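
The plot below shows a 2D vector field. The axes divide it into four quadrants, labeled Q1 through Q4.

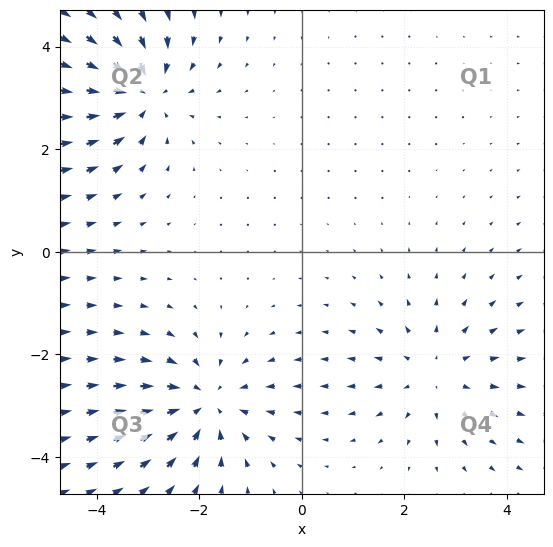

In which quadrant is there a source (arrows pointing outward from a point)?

Q4

The source sits at approximately (2.6, -2.4), which lies in quadrant Q4. The divergence there is about +2, positive as expected for a source.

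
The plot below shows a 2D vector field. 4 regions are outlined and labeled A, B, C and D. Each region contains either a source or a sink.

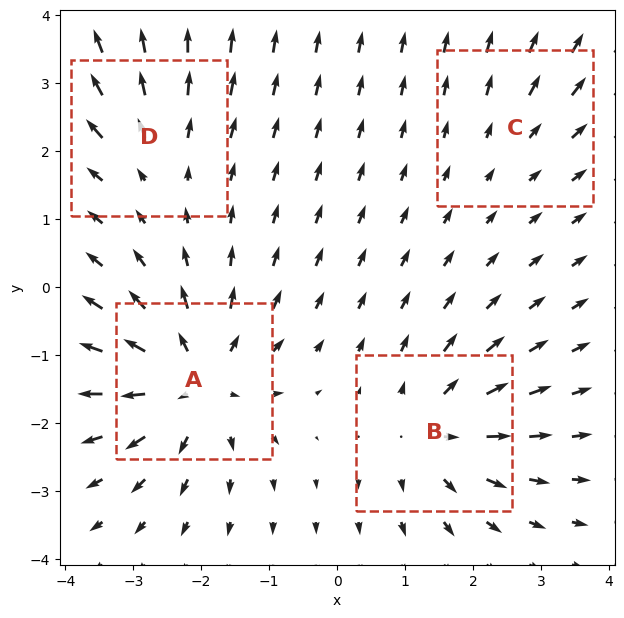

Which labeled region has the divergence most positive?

A

Divergence at each region's feature centre — A: about +7, B: about +5, C: about +2, D: about +3. Region A is most positive.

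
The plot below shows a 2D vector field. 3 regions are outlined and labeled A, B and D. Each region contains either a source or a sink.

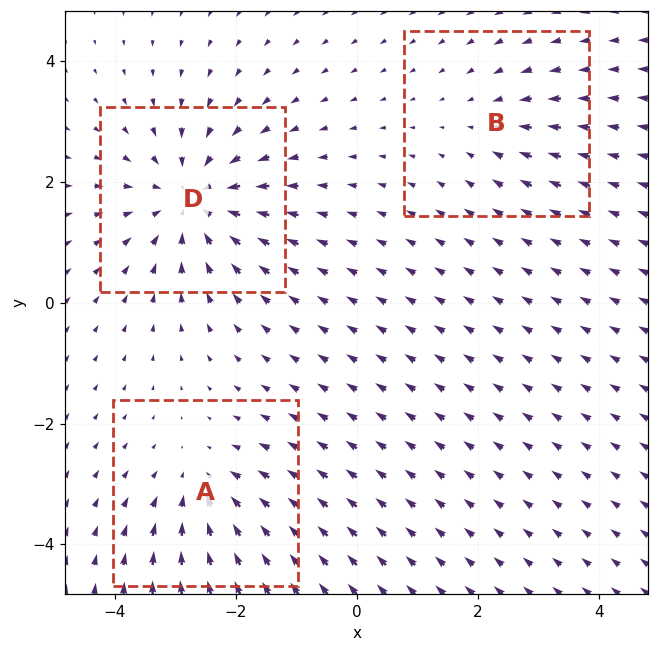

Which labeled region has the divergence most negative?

D

Divergence at each region's feature centre — A: about -3, B: about -2, D: about -4. Region D is most negative.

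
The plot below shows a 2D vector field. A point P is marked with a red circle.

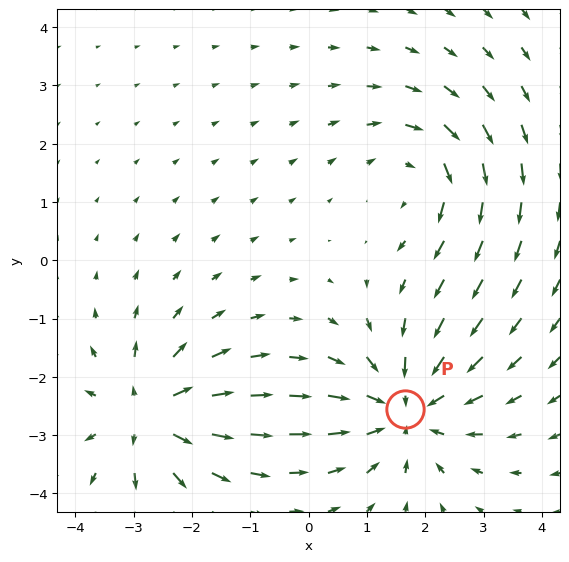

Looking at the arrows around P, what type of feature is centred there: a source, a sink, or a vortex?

sink

At P (1.7, -2.6) the arrows converge inward. Divergence about -4, curl ≈0 — negative divergence with near-zero curl is a sink.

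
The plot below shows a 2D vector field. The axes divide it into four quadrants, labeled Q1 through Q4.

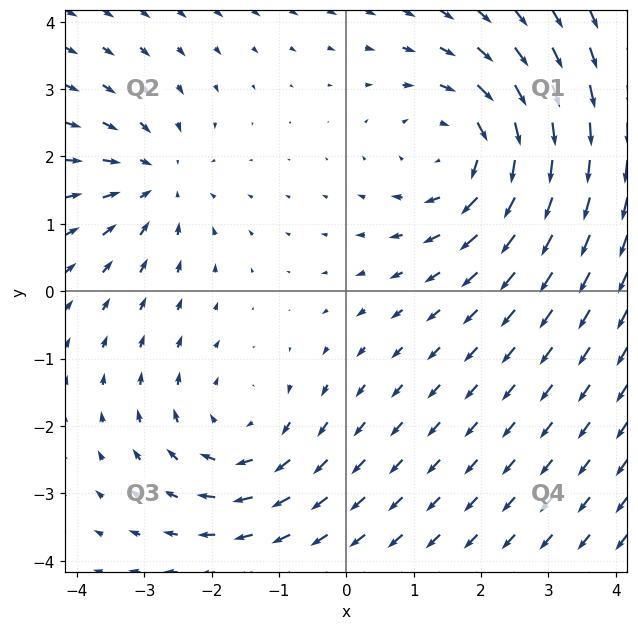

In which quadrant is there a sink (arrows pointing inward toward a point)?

Q2

The sink sits at approximately (-2.8, 1.6), which lies in quadrant Q2. The divergence there is about -3, negative as expected for a sink.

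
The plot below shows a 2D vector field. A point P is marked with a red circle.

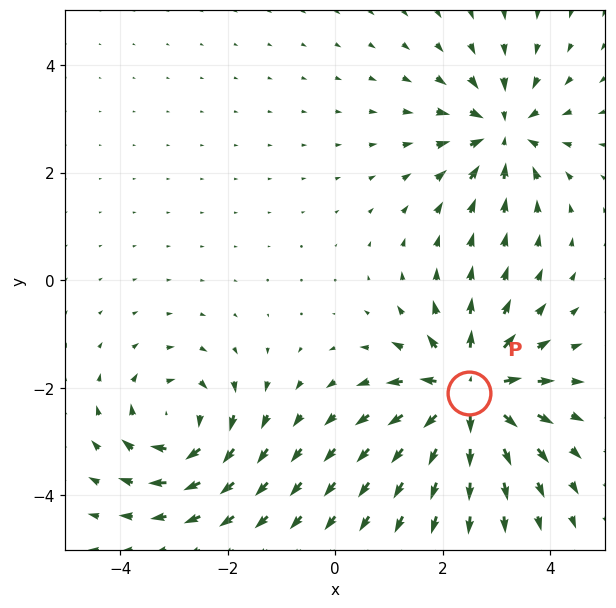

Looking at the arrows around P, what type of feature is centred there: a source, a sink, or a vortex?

At P (2.5, -2.1) the arrows spread outward. Divergence about +5, curl ≈0 — positive divergence with near-zero curl is a source.

source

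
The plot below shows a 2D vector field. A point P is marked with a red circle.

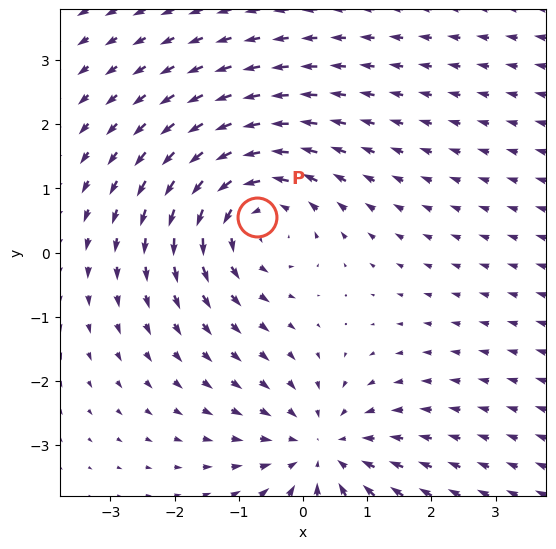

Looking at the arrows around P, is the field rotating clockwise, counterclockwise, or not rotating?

counterclockwise

Near P at (-0.7, 0.5) the arrows circulate counterclockwise. The curl (z-component) there is about +4; positive curl means counterclockwise rotation.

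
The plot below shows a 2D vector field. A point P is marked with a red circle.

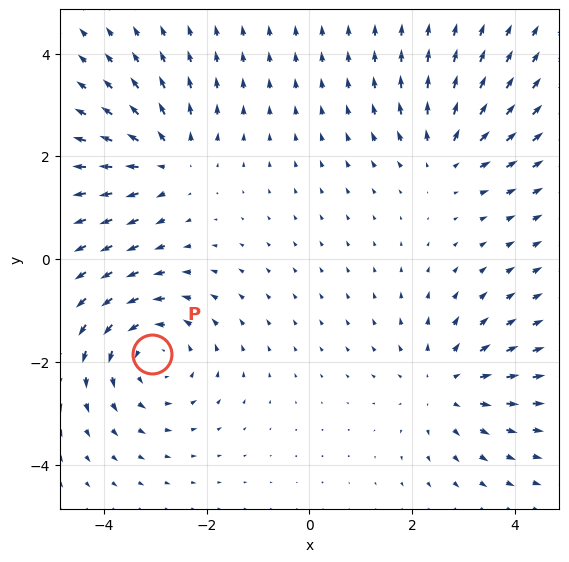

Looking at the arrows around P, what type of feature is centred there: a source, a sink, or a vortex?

vortex

At P (-3.1, -1.9) the arrows circulate counterclockwise. Divergence ≈0, curl about +4 — near-zero divergence with nonzero curl is a vortex.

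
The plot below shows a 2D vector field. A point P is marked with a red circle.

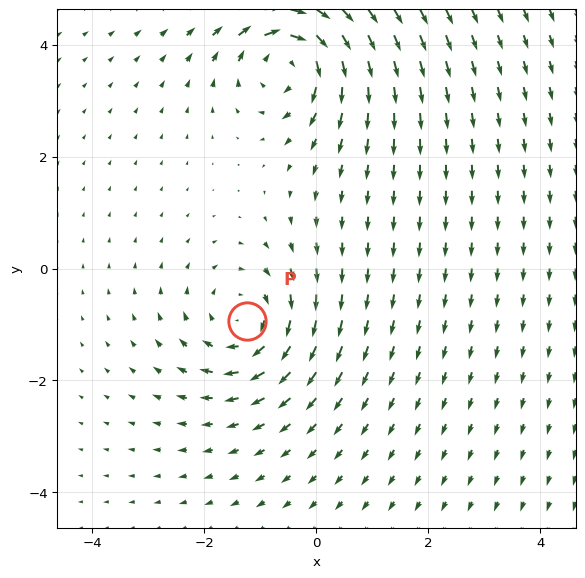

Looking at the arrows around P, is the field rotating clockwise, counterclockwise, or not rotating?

Near P at (-1.2, -0.9) the arrows circulate clockwise. The curl (z-component) there is about -4; negative curl means clockwise rotation.

clockwise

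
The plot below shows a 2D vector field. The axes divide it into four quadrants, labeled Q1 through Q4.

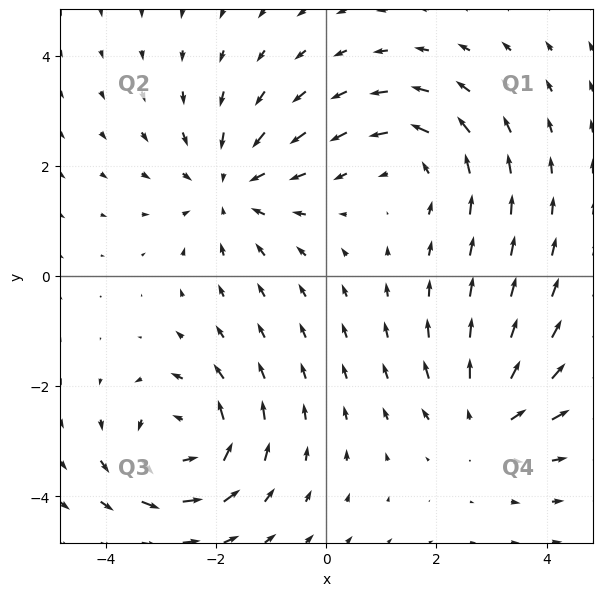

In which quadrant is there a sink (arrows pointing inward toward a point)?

Q2

The sink sits at approximately (-1.7, 1.6), which lies in quadrant Q2. The divergence there is about -4, negative as expected for a sink.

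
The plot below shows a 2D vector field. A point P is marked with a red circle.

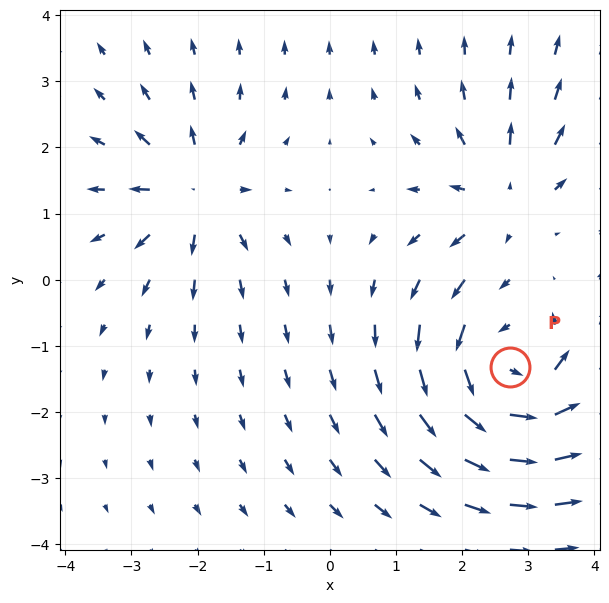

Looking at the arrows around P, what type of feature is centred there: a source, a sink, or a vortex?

At P (2.7, -1.3) the arrows circulate counterclockwise. Divergence ≈0, curl about +6 — near-zero divergence with nonzero curl is a vortex.

vortex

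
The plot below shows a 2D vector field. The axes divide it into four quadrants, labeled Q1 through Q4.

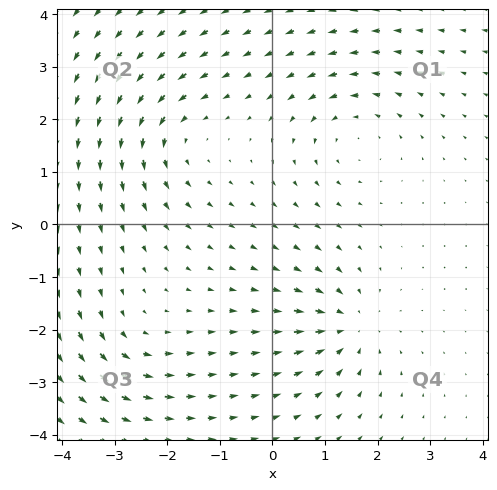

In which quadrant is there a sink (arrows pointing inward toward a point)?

The sink sits at approximately (1.4, -1.9), which lies in quadrant Q4. The divergence there is about -5, negative as expected for a sink.

Q4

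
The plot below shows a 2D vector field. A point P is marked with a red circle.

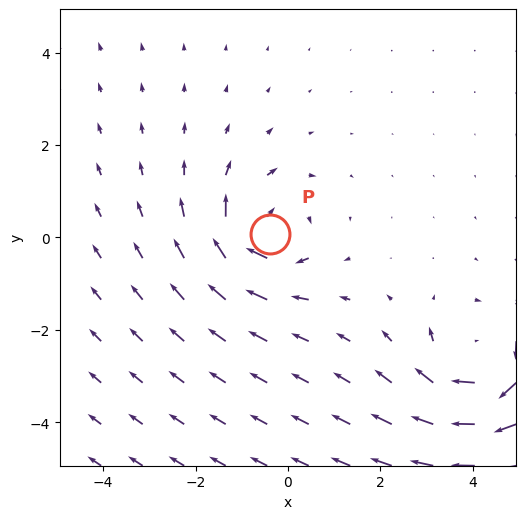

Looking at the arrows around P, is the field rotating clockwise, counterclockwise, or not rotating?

clockwise

Near P at (-0.4, 0.1) the arrows circulate clockwise. The curl (z-component) there is about -5; negative curl means clockwise rotation.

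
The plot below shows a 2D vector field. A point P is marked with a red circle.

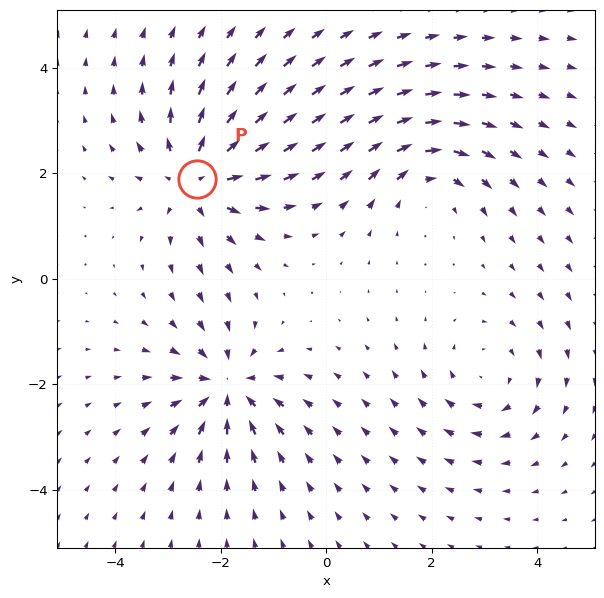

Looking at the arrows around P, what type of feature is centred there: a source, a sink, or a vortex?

source

At P (-2.5, 1.9) the arrows spread outward. Divergence about +6, curl ≈0 — positive divergence with near-zero curl is a source.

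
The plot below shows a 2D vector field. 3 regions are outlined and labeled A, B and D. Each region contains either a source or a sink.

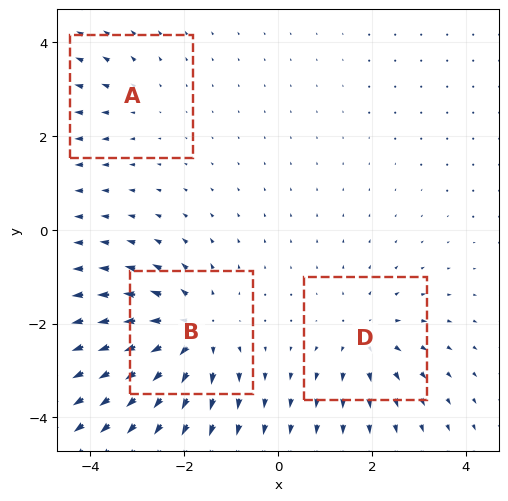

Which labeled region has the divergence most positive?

B

Divergence at each region's feature centre — A: about +2, B: about +5, D: about +3. Region B is most positive.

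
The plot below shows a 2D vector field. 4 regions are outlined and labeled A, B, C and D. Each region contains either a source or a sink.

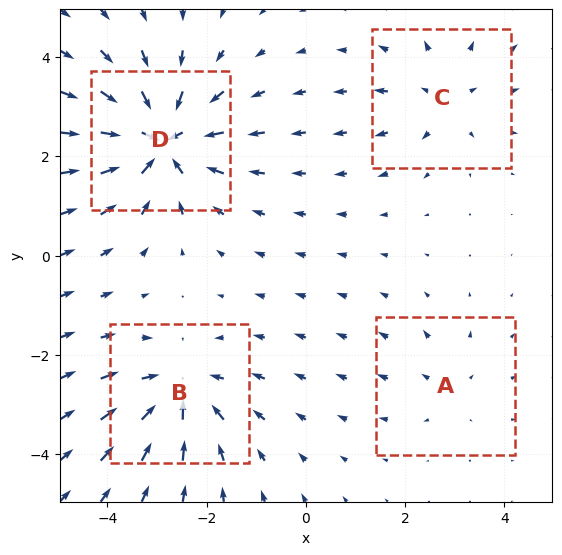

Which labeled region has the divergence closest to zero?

A

Divergence at each region's feature centre — A: about +2, B: about -5, C: about +3, D: about -7. Region A is closest to zero.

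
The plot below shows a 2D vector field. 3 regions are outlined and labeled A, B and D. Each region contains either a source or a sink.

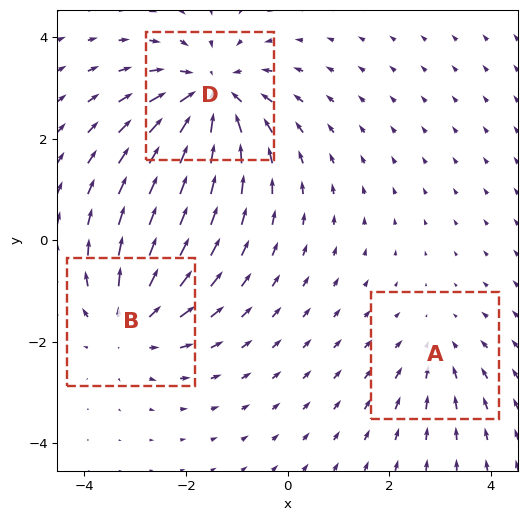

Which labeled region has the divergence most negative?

Divergence at each region's feature centre — A: about -2, B: about +3, D: about -4. Region D is most negative.

D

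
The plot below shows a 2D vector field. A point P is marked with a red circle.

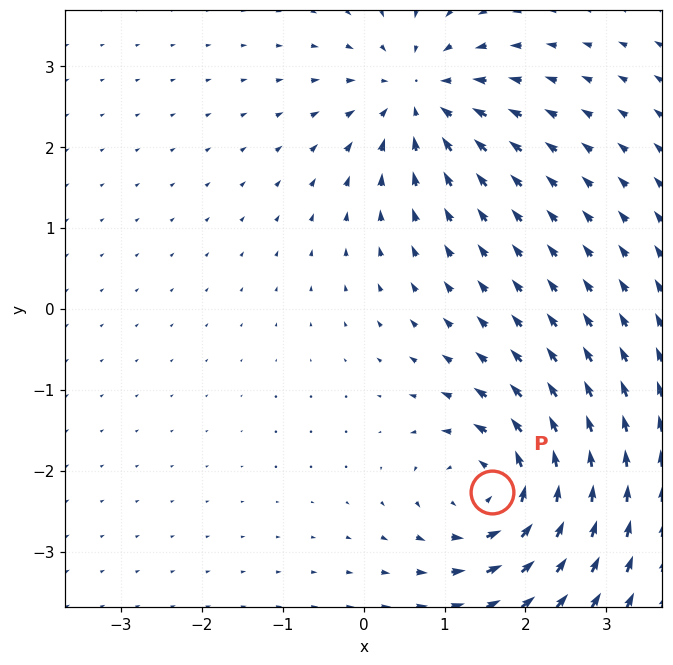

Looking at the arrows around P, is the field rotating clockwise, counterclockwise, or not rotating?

counterclockwise

Near P at (1.6, -2.3) the arrows circulate counterclockwise. The curl (z-component) there is about +6; positive curl means counterclockwise rotation.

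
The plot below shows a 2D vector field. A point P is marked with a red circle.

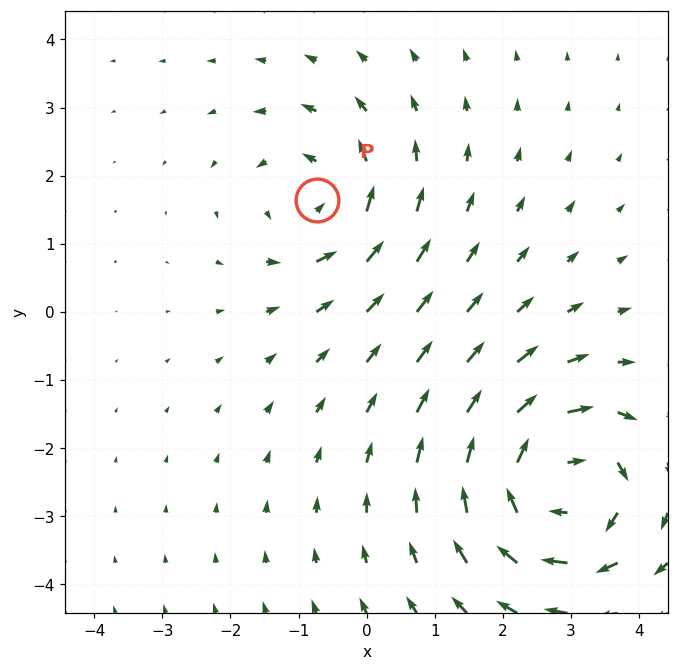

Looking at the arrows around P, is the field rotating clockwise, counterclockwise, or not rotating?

Near P at (-0.7, 1.6) the arrows circulate counterclockwise. The curl (z-component) there is about +3; positive curl means counterclockwise rotation.

counterclockwise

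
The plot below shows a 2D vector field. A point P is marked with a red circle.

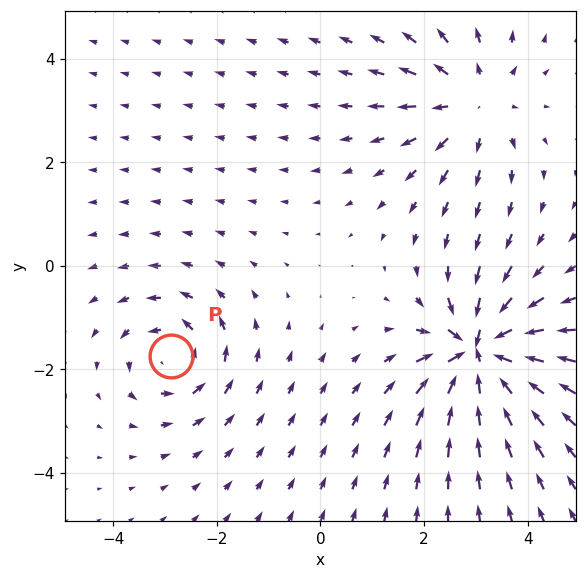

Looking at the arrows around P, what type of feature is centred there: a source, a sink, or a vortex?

At P (-2.9, -1.7) the arrows circulate counterclockwise. Divergence ≈0, curl about +4 — near-zero divergence with nonzero curl is a vortex.

vortex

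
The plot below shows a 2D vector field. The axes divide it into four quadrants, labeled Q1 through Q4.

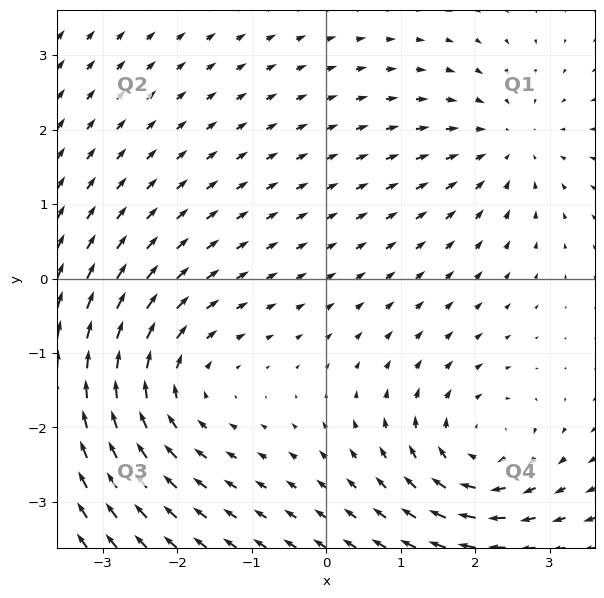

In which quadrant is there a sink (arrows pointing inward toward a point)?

The sink sits at approximately (2.4, 1.8), which lies in quadrant Q1. The divergence there is about -3, negative as expected for a sink.

Q1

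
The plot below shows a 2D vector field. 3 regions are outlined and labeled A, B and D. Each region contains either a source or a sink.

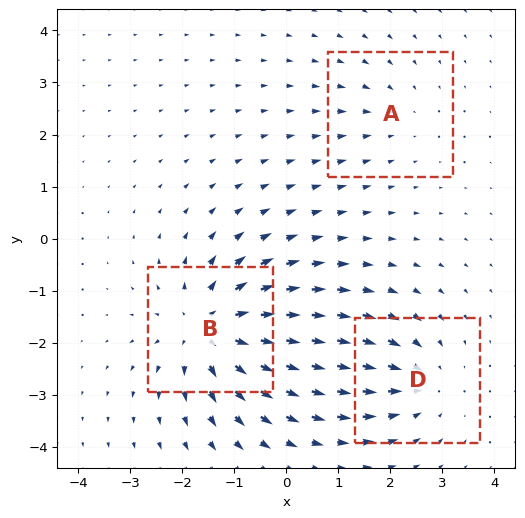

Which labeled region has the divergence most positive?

Divergence at each region's feature centre — A: about -2, B: about +5, D: about -3. Region B is most positive.

B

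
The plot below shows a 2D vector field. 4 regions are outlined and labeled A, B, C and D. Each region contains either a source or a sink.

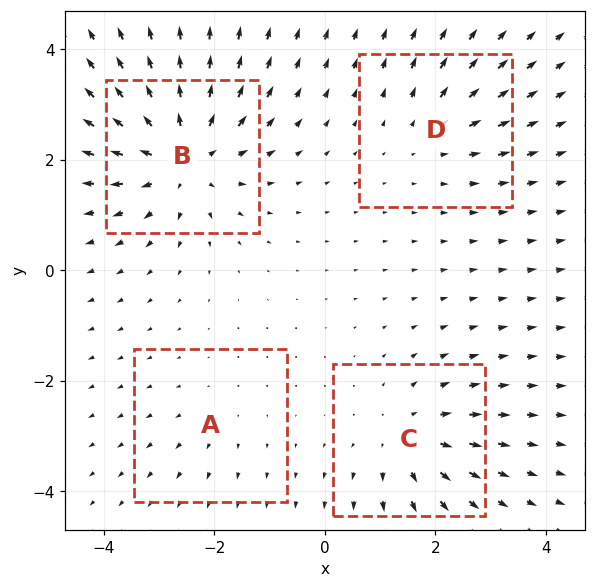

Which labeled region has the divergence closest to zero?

Divergence at each region's feature centre — A: about +2, B: about +7, C: about +4, D: about +3. Region A is closest to zero.

A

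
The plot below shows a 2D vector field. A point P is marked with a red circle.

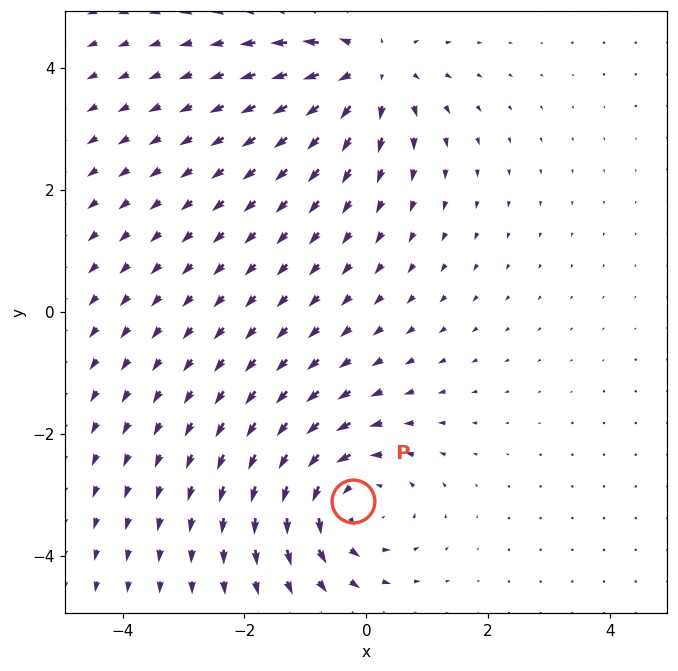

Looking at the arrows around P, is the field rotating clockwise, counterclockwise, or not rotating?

Near P at (-0.2, -3.1) the arrows circulate counterclockwise. The curl (z-component) there is about +4; positive curl means counterclockwise rotation.

counterclockwise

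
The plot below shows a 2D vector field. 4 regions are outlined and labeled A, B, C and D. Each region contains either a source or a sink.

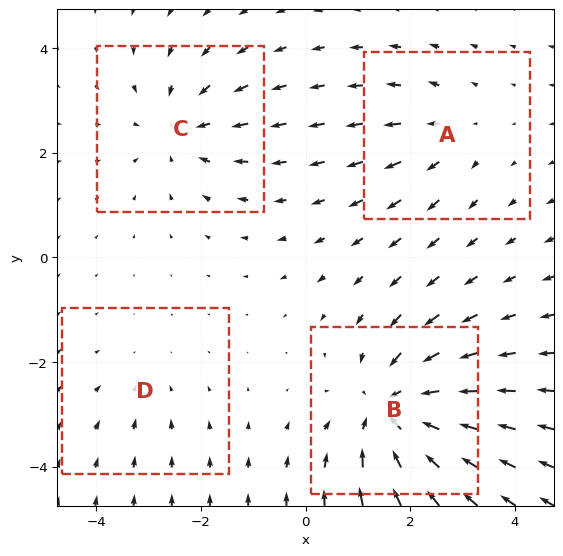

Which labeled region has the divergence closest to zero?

Divergence at each region's feature centre — A: about +3, B: about -6, C: about -4, D: about -2. Region D is closest to zero.

D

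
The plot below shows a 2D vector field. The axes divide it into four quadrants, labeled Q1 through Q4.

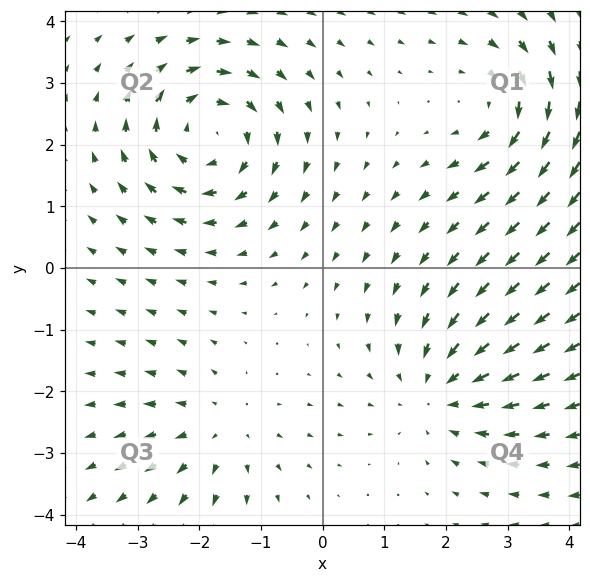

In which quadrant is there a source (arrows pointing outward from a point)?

The source sits at approximately (-1.7, -2.6), which lies in quadrant Q3. The divergence there is about +2, positive as expected for a source.

Q3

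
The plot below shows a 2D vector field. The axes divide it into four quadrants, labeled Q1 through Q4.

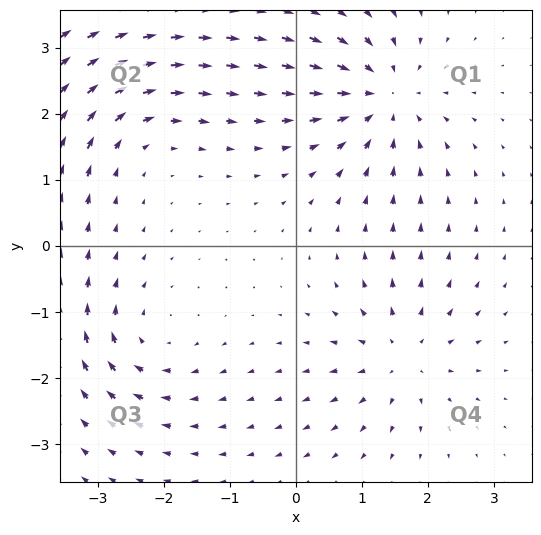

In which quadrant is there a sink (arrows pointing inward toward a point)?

Q1

The sink sits at approximately (1.3, 2.3), which lies in quadrant Q1. The divergence there is about -6, negative as expected for a sink.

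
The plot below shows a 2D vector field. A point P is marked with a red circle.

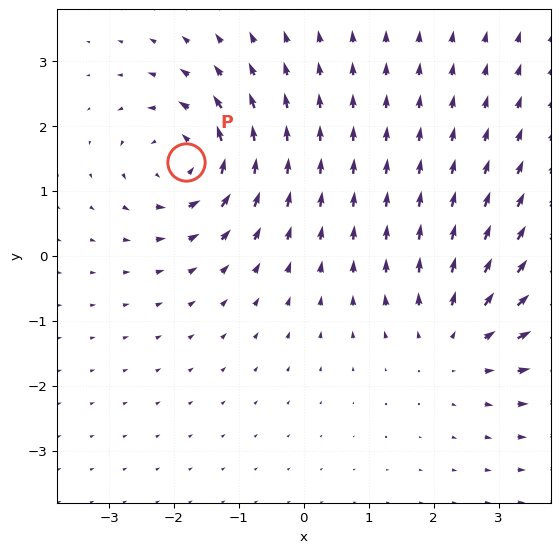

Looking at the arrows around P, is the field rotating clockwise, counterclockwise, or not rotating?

Near P at (-1.8, 1.5) the arrows circulate counterclockwise. The curl (z-component) there is about +5; positive curl means counterclockwise rotation.

counterclockwise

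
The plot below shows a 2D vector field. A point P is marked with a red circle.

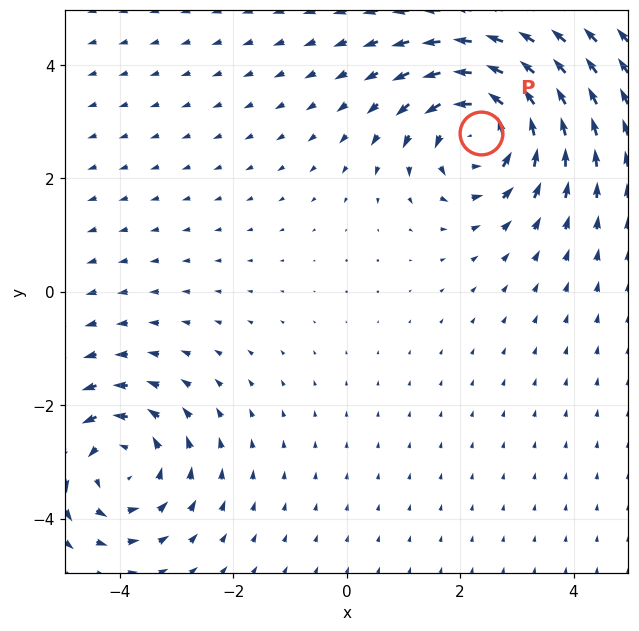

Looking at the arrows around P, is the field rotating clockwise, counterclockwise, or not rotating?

counterclockwise

Near P at (2.4, 2.8) the arrows circulate counterclockwise. The curl (z-component) there is about +4; positive curl means counterclockwise rotation.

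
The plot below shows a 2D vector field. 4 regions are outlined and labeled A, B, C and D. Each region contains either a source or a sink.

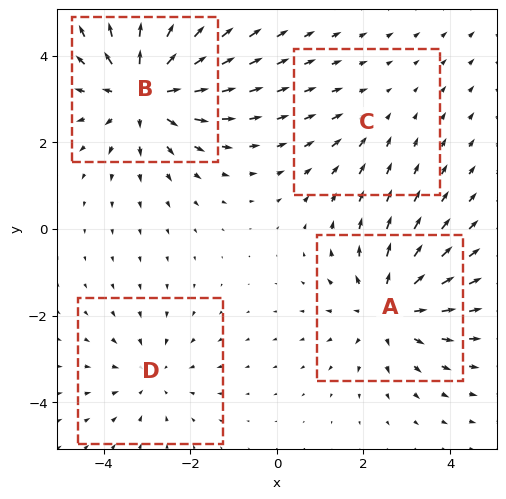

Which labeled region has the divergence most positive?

Divergence at each region's feature centre — A: about +5, B: about +6, C: about -2, D: about -3. Region B is most positive.

B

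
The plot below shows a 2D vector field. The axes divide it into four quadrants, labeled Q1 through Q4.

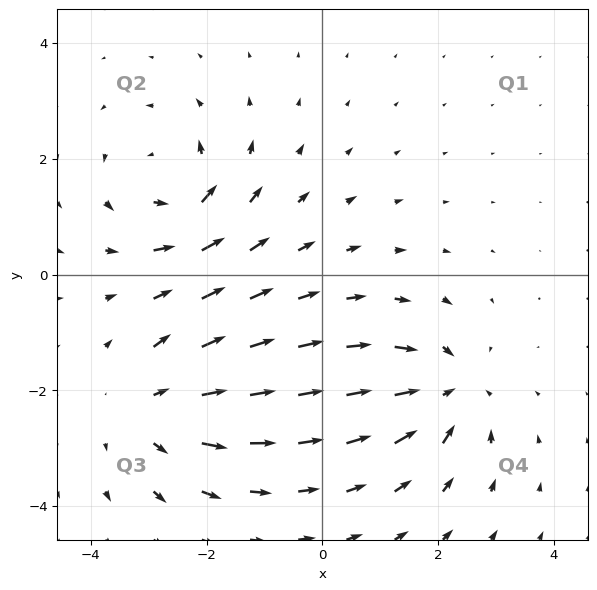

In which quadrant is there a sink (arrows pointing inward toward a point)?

Q4

The sink sits at approximately (2.1, -2.0), which lies in quadrant Q4. The divergence there is about -5, negative as expected for a sink.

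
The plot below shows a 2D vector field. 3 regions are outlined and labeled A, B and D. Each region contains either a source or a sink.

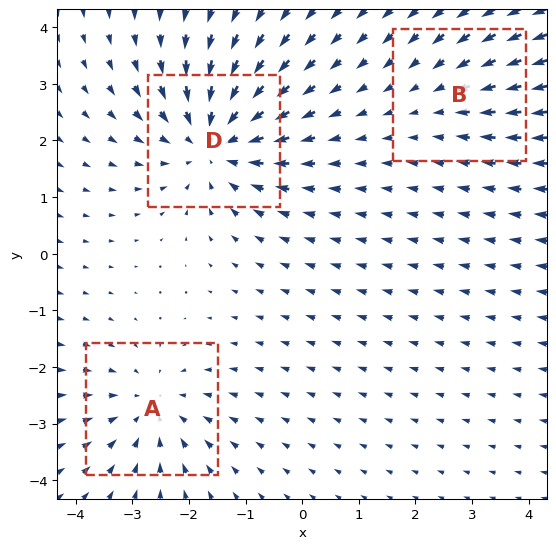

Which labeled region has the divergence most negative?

Divergence at each region's feature centre — A: about -3, B: about -2, D: about -4. Region D is most negative.

D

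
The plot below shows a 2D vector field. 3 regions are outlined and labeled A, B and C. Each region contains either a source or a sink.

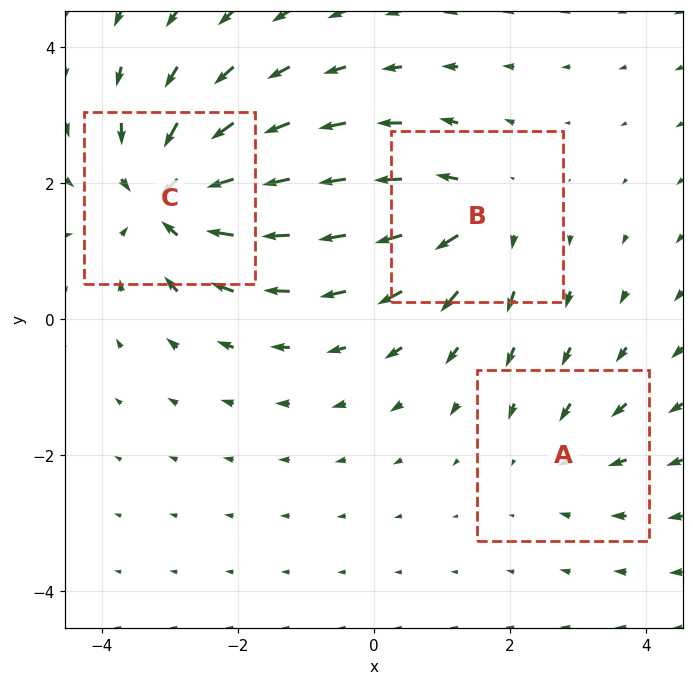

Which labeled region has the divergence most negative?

Divergence at each region's feature centre — A: about -2, B: about +3, C: about -5. Region C is most negative.

C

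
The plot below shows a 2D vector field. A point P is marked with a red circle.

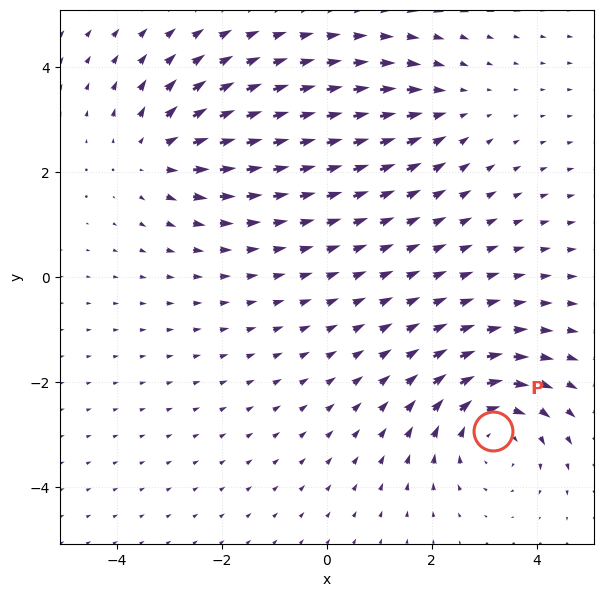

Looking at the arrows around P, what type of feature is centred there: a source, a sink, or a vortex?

vortex

At P (3.2, -2.9) the arrows circulate clockwise. Divergence ≈0, curl about -5 — near-zero divergence with nonzero curl is a vortex.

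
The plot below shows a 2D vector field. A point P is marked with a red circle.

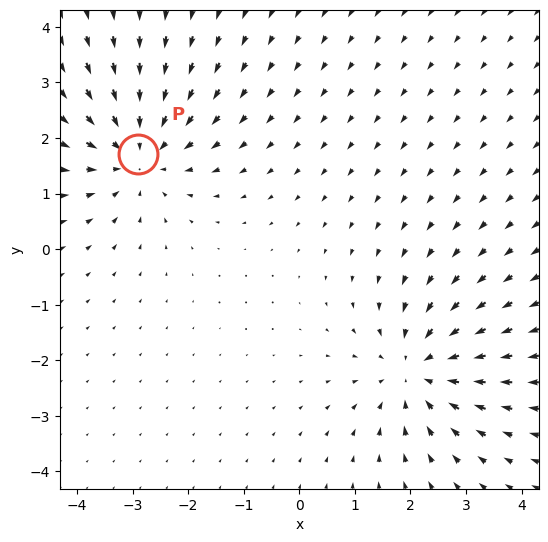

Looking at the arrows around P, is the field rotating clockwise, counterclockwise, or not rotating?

Near P at (-2.9, 1.7) the arrows show no circulation. The curl there is ≈0.

not rotating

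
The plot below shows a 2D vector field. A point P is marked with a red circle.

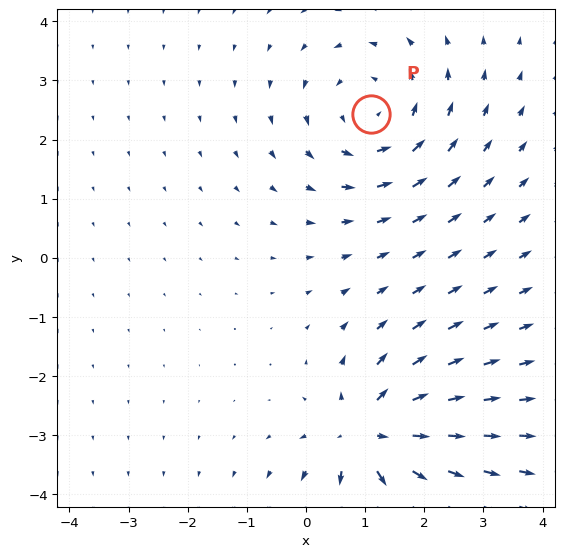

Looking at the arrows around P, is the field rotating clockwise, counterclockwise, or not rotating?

Near P at (1.1, 2.4) the arrows circulate counterclockwise. The curl (z-component) there is about +3; positive curl means counterclockwise rotation.

counterclockwise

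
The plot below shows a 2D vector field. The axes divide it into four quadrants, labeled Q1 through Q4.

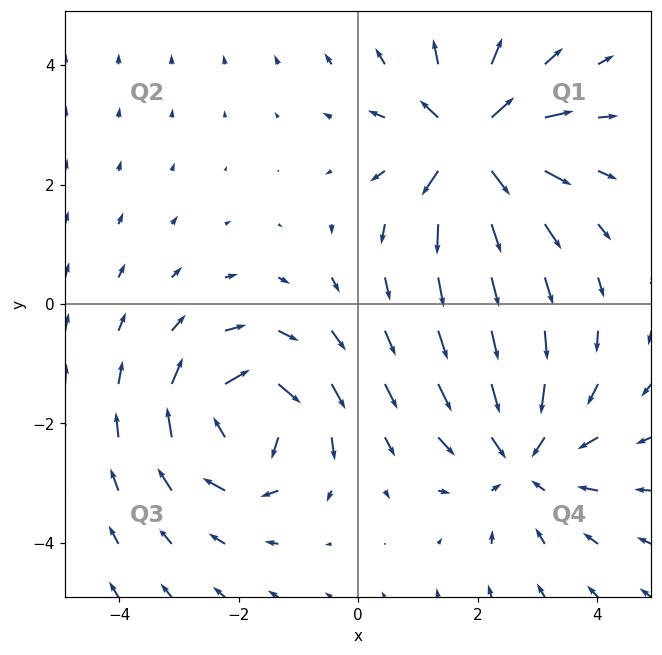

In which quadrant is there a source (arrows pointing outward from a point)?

The source sits at approximately (1.9, 2.7), which lies in quadrant Q1. The divergence there is about +6, positive as expected for a source.

Q1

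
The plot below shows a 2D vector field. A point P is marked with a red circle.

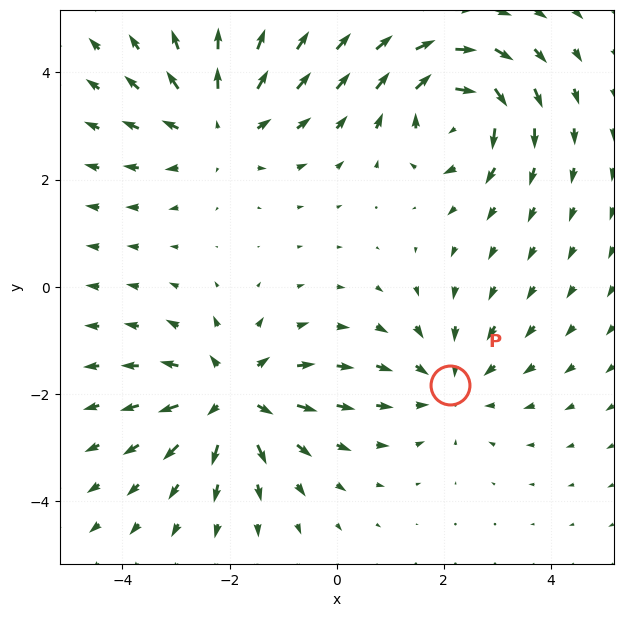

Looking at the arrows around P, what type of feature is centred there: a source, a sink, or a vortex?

sink

At P (2.1, -1.8) the arrows converge inward. Divergence about -3, curl ≈0 — negative divergence with near-zero curl is a sink.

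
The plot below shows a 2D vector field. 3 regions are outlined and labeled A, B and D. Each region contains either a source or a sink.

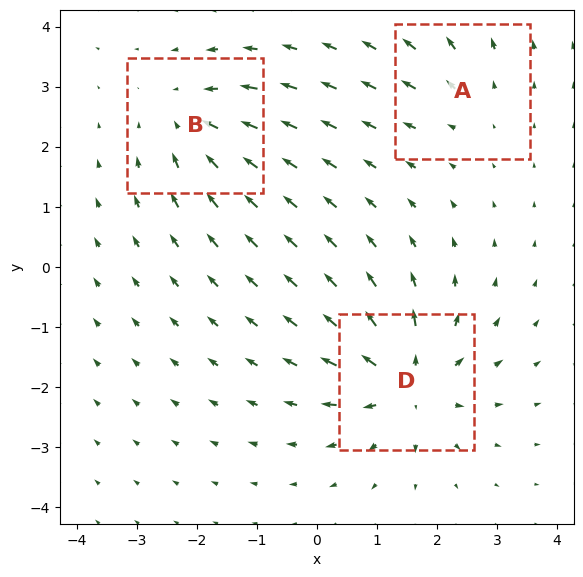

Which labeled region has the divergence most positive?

D

Divergence at each region's feature centre — A: about +2, B: about -4, D: about +5. Region D is most positive.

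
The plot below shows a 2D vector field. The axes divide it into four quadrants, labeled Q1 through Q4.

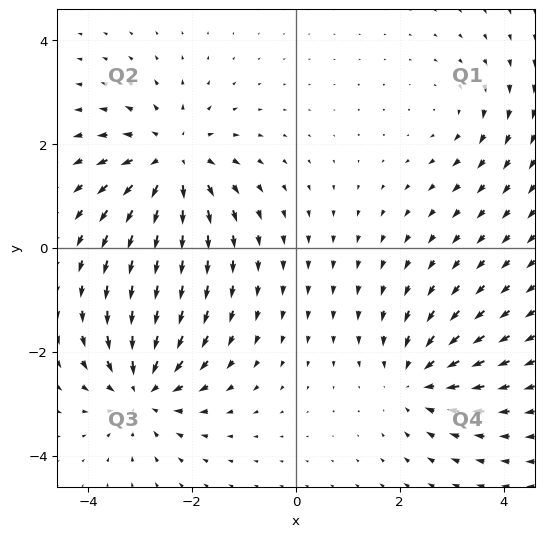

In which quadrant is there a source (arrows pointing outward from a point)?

The source sits at approximately (-2.4, 1.7), which lies in quadrant Q2. The divergence there is about +5, positive as expected for a source.

Q2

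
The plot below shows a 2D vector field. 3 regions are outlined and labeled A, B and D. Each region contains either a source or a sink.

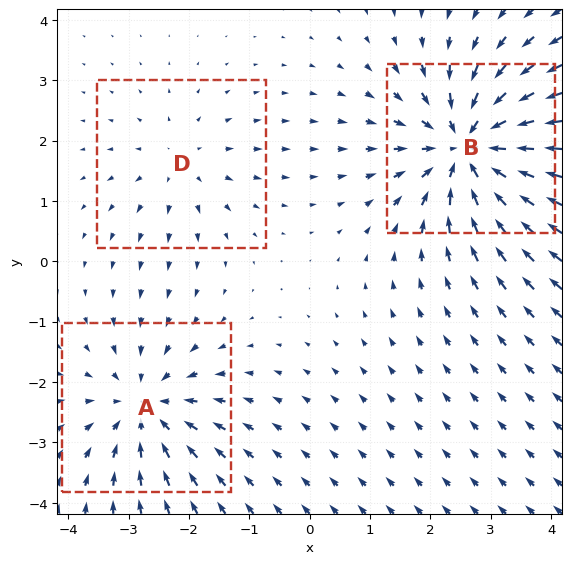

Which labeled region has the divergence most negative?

Divergence at each region's feature centre — A: about -3, B: about -5, D: about +2. Region B is most negative.

B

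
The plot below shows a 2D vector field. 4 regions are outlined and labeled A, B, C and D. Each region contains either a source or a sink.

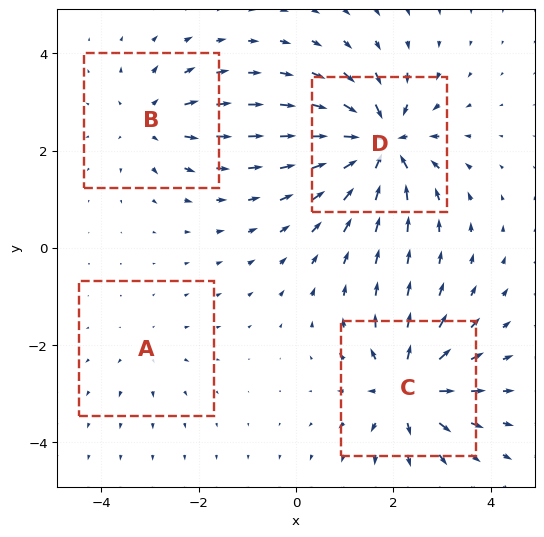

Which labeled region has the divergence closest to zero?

A

Divergence at each region's feature centre — A: about +2, B: about +4, C: about +7, D: about -8. Region A is closest to zero.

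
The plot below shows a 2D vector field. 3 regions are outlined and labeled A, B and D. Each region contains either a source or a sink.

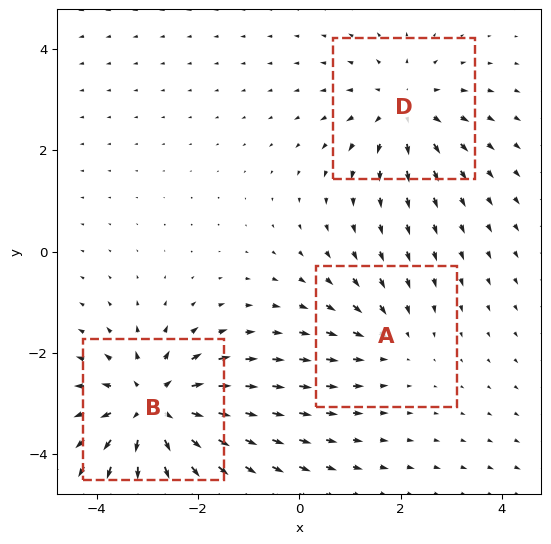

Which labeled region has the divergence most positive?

B

Divergence at each region's feature centre — A: about -2, B: about +5, D: about +3. Region B is most positive.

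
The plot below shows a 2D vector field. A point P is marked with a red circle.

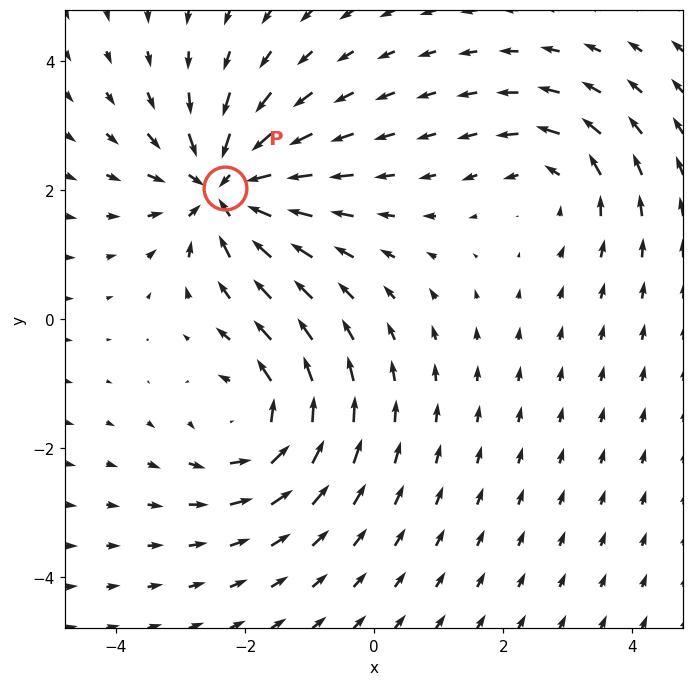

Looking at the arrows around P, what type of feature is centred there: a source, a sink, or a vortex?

At P (-2.3, 2.0) the arrows converge inward. Divergence about -6, curl ≈0 — negative divergence with near-zero curl is a sink.

sink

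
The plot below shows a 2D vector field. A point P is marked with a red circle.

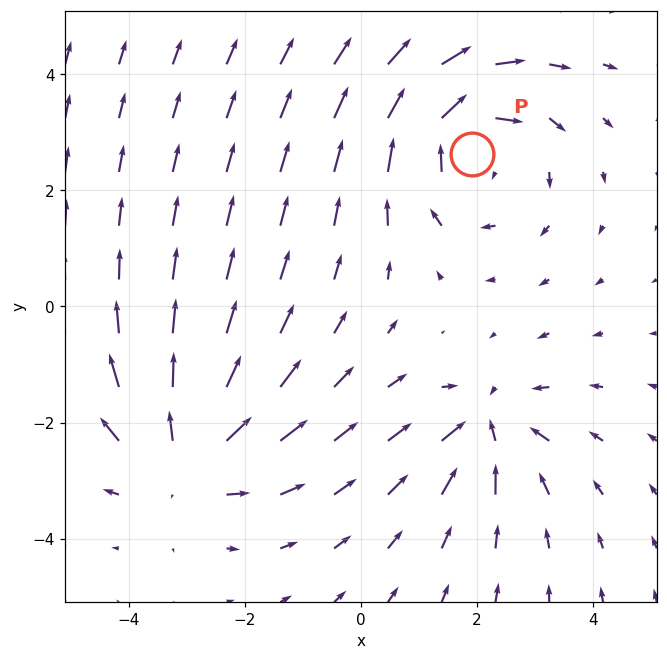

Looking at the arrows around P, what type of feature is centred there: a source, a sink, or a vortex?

At P (1.9, 2.6) the arrows circulate clockwise. Divergence ≈0, curl about -3 — near-zero divergence with nonzero curl is a vortex.

vortex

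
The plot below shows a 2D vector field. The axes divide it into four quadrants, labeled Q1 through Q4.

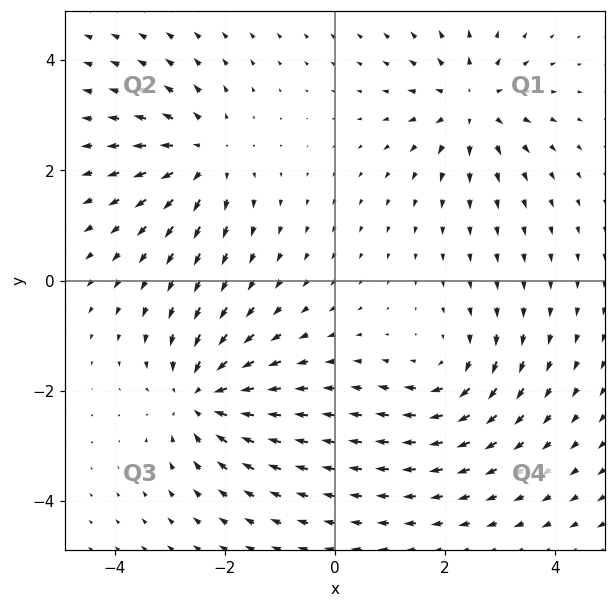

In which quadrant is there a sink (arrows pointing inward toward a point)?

Q3

The sink sits at approximately (-2.4, -2.1), which lies in quadrant Q3. The divergence there is about -6, negative as expected for a sink.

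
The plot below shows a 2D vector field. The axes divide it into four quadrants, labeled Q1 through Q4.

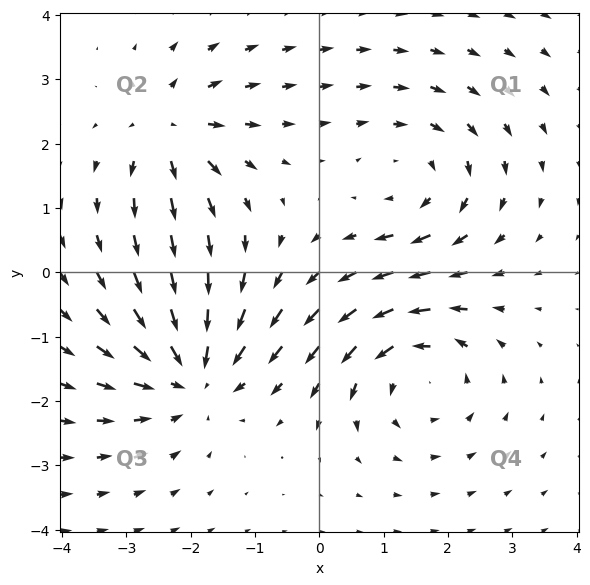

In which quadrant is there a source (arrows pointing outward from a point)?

The source sits at approximately (-2.3, 2.2), which lies in quadrant Q2. The divergence there is about +5, positive as expected for a source.

Q2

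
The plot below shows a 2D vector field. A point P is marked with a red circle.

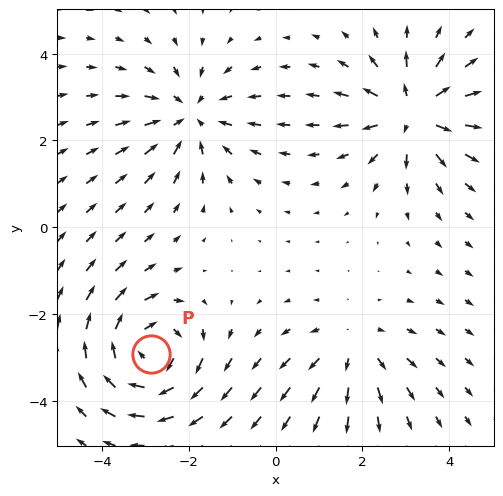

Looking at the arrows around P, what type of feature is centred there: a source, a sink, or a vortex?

vortex

At P (-2.9, -2.9) the arrows circulate clockwise. Divergence ≈0, curl about -5 — near-zero divergence with nonzero curl is a vortex.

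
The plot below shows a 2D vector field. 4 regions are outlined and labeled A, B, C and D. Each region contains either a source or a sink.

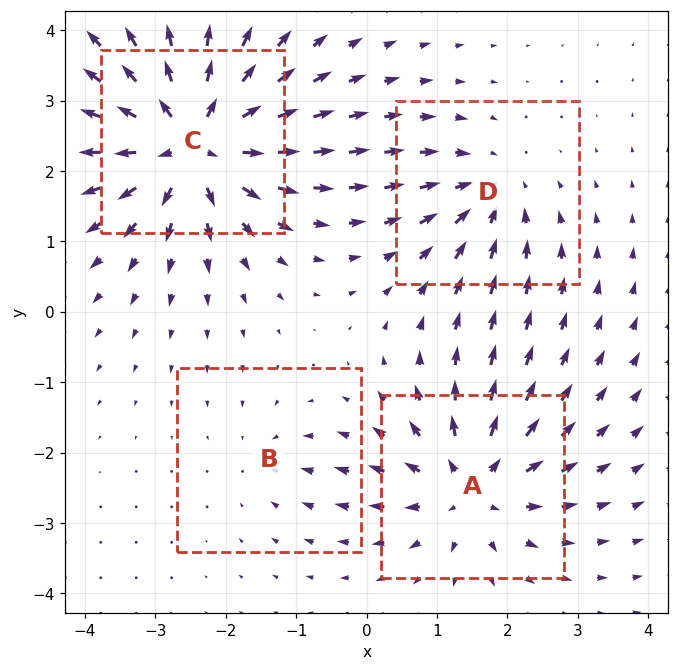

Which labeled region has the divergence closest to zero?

B

Divergence at each region's feature centre — A: about +5, B: about -2, C: about +8, D: about -4. Region B is closest to zero.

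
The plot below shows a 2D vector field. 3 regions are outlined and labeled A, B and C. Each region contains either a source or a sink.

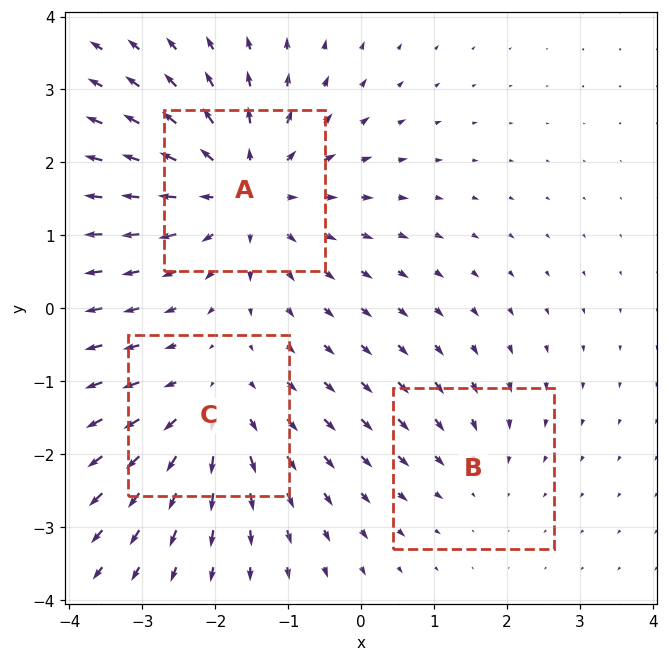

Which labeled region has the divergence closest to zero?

Divergence at each region's feature centre — A: about +4, B: about -2, C: about +3. Region B is closest to zero.

B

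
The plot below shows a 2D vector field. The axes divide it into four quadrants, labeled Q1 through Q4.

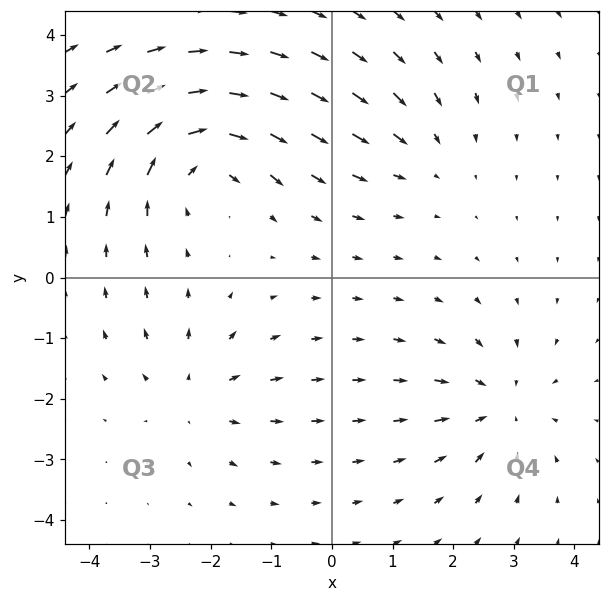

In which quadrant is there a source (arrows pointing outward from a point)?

The source sits at approximately (-2.2, -1.9), which lies in quadrant Q3. The divergence there is about +3, positive as expected for a source.

Q3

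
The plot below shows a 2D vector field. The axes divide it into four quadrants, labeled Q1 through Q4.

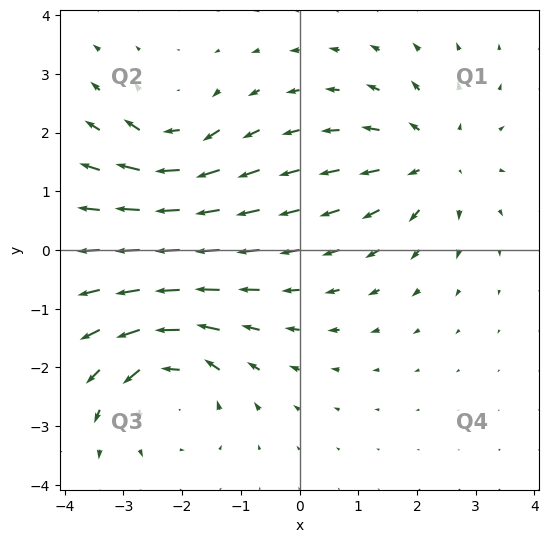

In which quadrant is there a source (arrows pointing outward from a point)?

The source sits at approximately (2.3, 1.5), which lies in quadrant Q1. The divergence there is about +3, positive as expected for a source.

Q1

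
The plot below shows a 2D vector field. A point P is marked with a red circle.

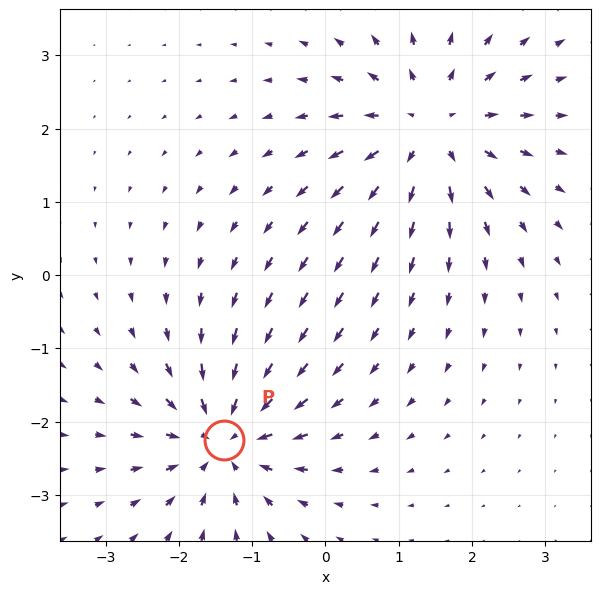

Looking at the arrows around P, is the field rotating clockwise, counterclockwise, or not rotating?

Near P at (-1.4, -2.2) the arrows show no circulation. The curl there is ≈0.

not rotating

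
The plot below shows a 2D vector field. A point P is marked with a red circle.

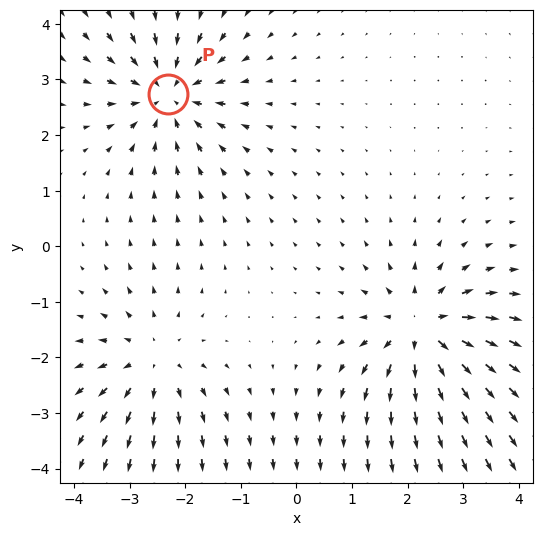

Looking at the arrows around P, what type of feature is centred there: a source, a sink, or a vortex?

At P (-2.3, 2.7) the arrows converge inward. Divergence about -4, curl ≈0 — negative divergence with near-zero curl is a sink.

sink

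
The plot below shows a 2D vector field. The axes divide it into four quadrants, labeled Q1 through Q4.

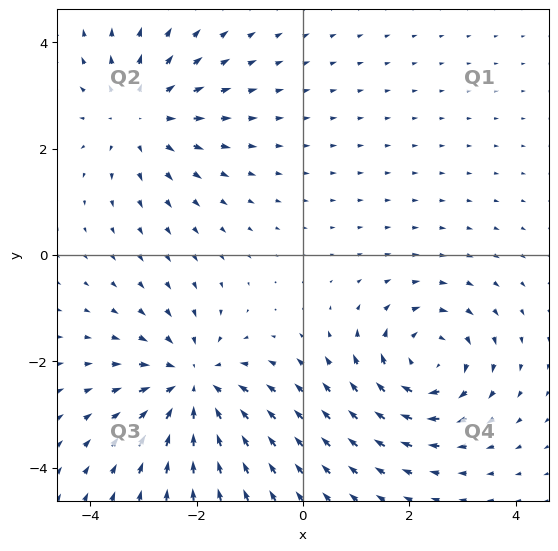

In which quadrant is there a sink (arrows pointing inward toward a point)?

Q3

The sink sits at approximately (-2.1, -2.4), which lies in quadrant Q3. The divergence there is about -4, negative as expected for a sink.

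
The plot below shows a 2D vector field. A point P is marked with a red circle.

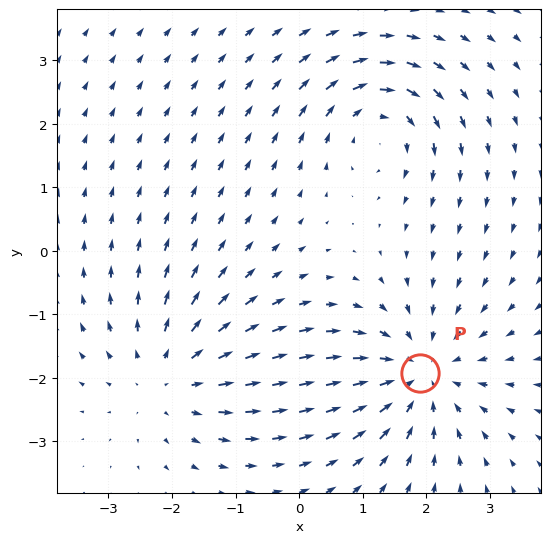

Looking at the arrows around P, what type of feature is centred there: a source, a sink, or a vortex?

At P (1.9, -1.9) the arrows converge inward. Divergence about -4, curl ≈0 — negative divergence with near-zero curl is a sink.

sink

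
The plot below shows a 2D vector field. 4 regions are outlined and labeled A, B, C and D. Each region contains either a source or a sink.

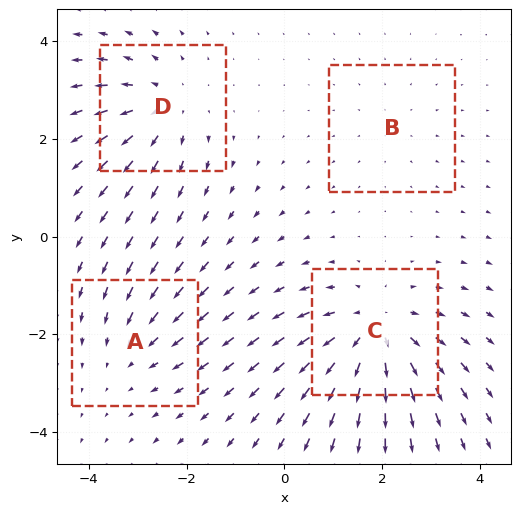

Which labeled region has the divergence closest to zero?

Divergence at each region's feature centre — A: about -3, B: about +2, C: about +6, D: about +4. Region B is closest to zero.

B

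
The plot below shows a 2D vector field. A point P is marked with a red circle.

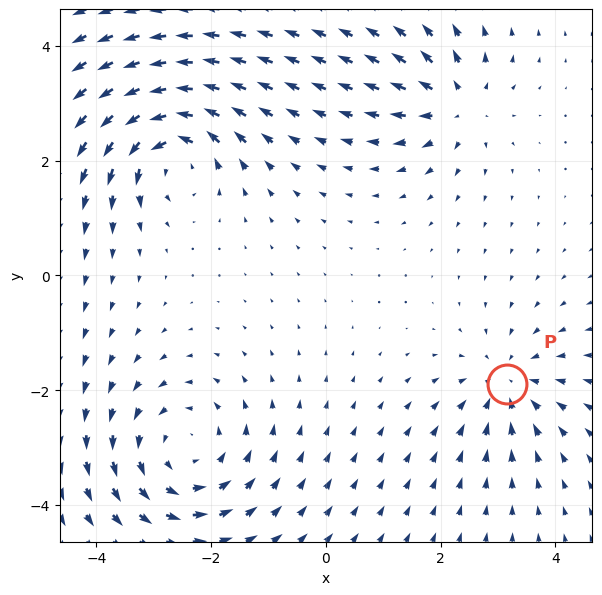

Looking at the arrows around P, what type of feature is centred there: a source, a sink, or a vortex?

sink

At P (3.1, -1.9) the arrows converge inward. Divergence about -4, curl ≈0 — negative divergence with near-zero curl is a sink.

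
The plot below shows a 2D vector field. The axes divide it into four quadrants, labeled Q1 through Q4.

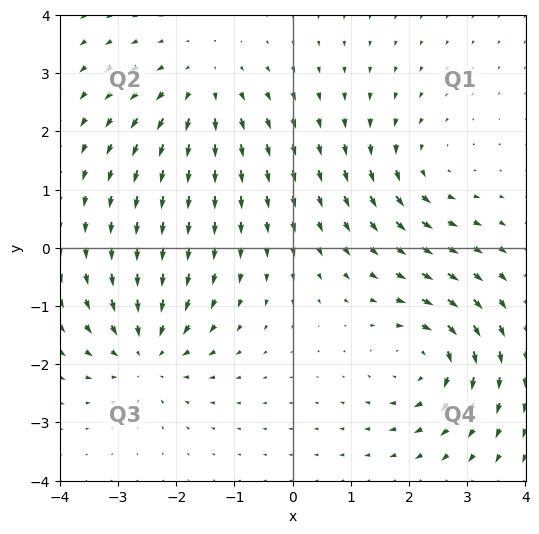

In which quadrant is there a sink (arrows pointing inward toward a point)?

Q3

The sink sits at approximately (-2.5, -1.8), which lies in quadrant Q3. The divergence there is about -5, negative as expected for a sink.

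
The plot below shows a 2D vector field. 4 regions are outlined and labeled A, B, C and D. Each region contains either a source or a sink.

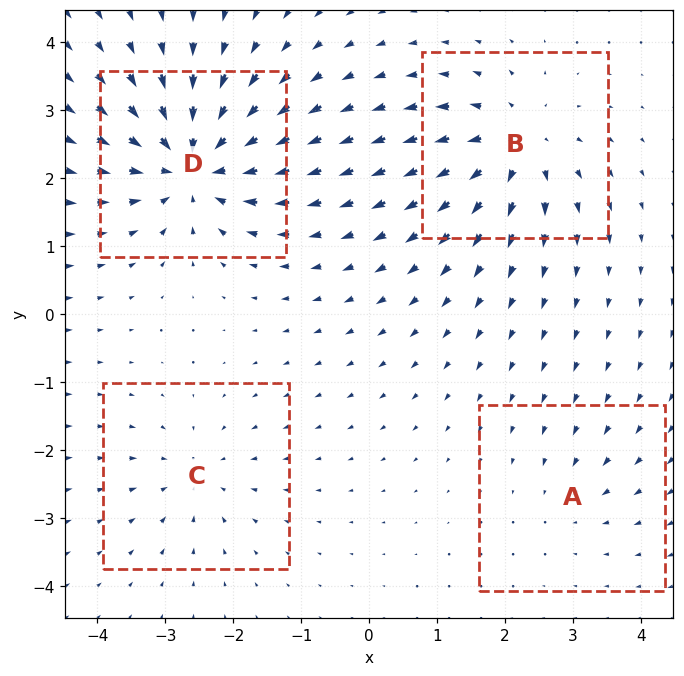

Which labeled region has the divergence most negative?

D

Divergence at each region's feature centre — A: about -2, B: about +6, C: about -4, D: about -8. Region D is most negative.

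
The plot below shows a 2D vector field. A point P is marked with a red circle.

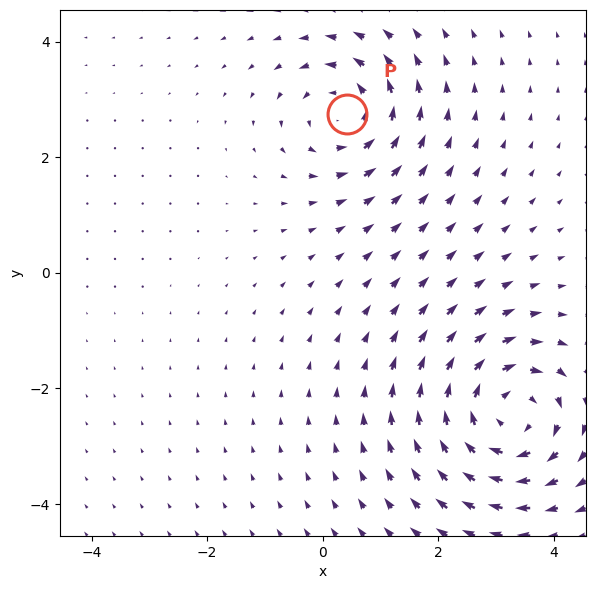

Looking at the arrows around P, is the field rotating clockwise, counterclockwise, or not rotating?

Near P at (0.4, 2.8) the arrows circulate counterclockwise. The curl (z-component) there is about +4; positive curl means counterclockwise rotation.

counterclockwise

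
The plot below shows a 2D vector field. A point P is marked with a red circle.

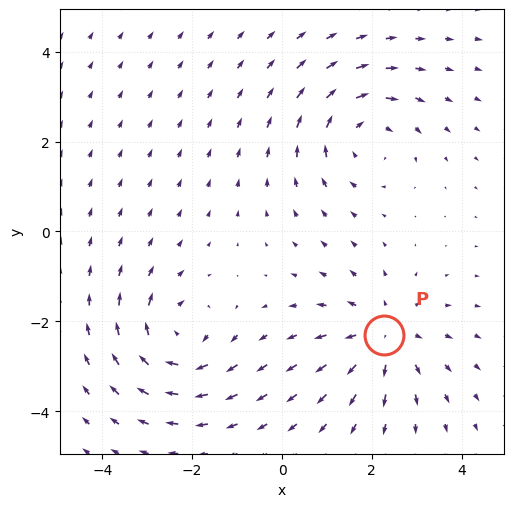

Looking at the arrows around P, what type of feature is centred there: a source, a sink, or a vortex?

At P (2.3, -2.3) the arrows spread outward. Divergence about +4, curl ≈0 — positive divergence with near-zero curl is a source.

source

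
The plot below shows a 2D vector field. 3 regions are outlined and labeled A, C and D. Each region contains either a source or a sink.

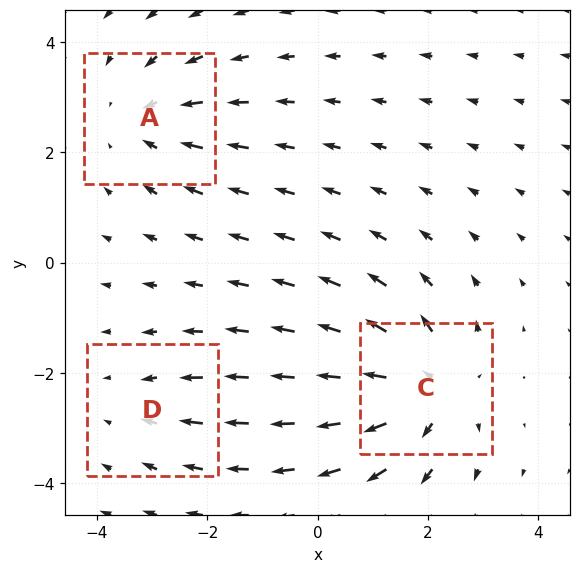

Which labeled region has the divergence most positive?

C

Divergence at each region's feature centre — A: about -3, C: about +4, D: about -2. Region C is most positive.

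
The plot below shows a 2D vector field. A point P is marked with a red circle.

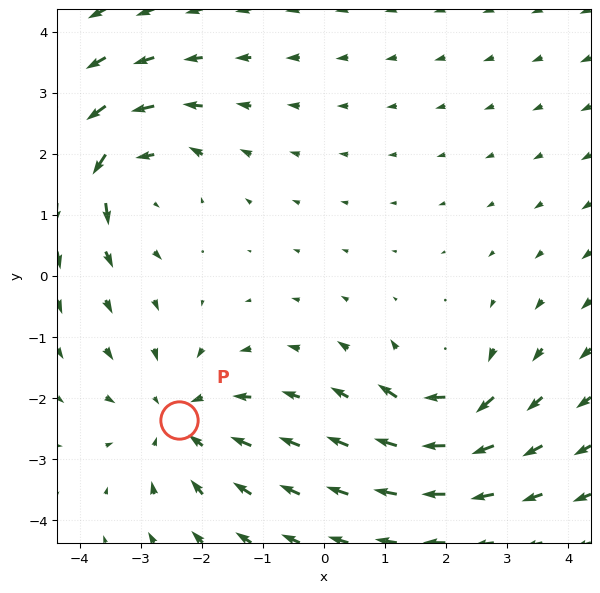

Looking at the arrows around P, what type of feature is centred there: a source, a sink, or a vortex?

sink

At P (-2.4, -2.4) the arrows converge inward. Divergence about -3, curl ≈0 — negative divergence with near-zero curl is a sink.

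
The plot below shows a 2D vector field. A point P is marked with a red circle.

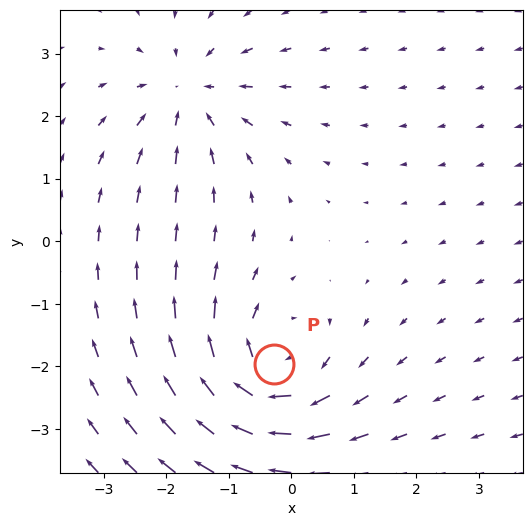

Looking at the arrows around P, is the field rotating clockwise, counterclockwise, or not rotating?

clockwise

Near P at (-0.3, -2.0) the arrows circulate clockwise. The curl (z-component) there is about -5; negative curl means clockwise rotation.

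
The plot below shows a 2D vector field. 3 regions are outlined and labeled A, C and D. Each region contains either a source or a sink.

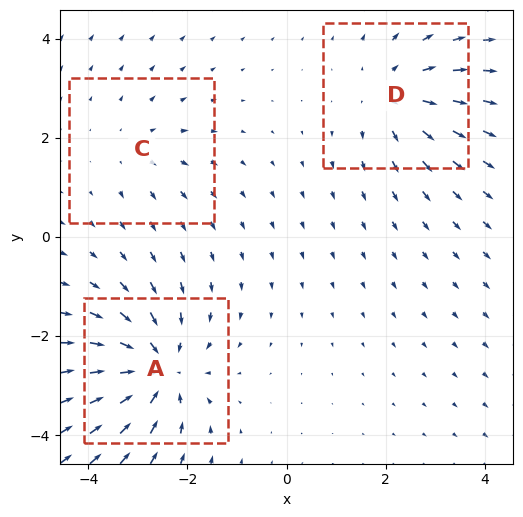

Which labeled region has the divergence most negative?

A

Divergence at each region's feature centre — A: about -4, C: about +2, D: about +3. Region A is most negative.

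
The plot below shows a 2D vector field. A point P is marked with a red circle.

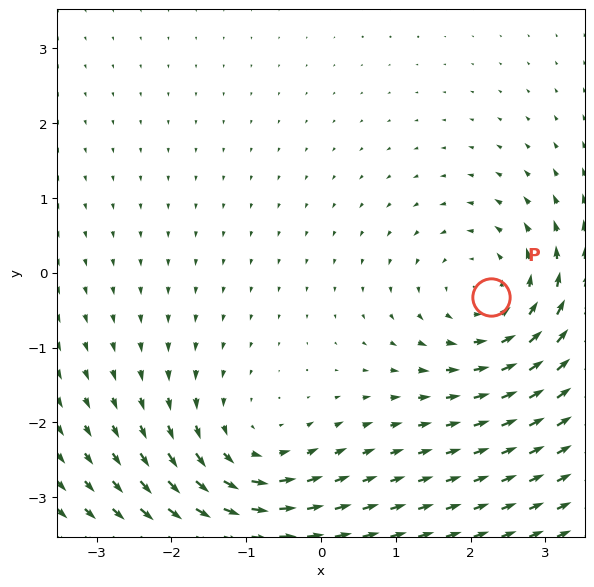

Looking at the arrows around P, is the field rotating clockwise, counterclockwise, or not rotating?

Near P at (2.3, -0.3) the arrows circulate counterclockwise. The curl (z-component) there is about +4; positive curl means counterclockwise rotation.

counterclockwise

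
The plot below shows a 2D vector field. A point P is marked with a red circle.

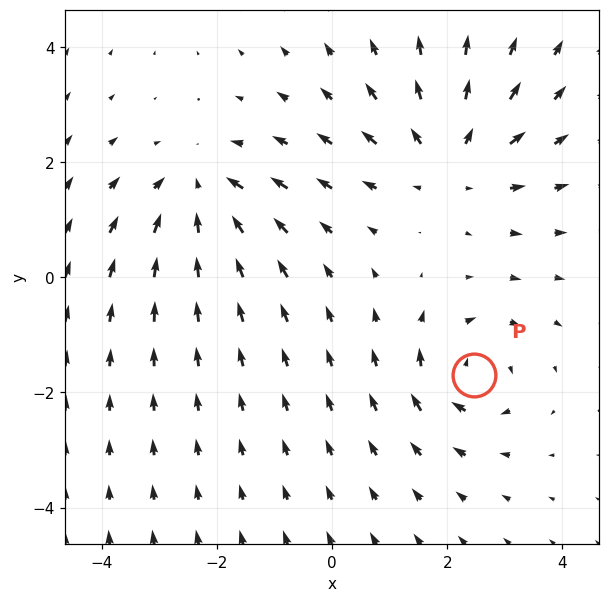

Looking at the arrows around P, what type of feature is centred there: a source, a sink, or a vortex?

At P (2.5, -1.7) the arrows circulate clockwise. Divergence ≈0, curl about -4 — near-zero divergence with nonzero curl is a vortex.

vortex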